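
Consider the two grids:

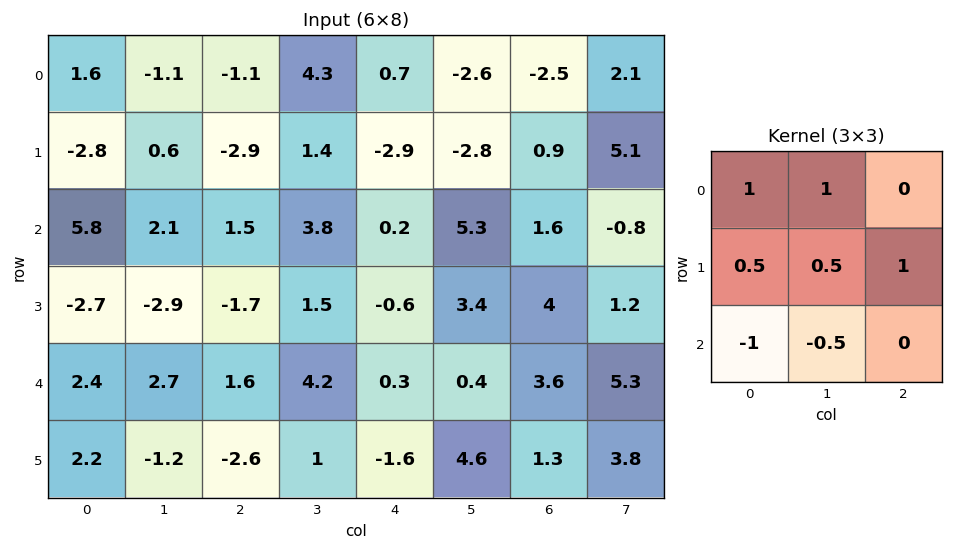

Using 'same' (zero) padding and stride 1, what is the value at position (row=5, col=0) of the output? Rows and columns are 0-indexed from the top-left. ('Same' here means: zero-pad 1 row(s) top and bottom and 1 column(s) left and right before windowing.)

The receptive field on the zero-padded input at this output position is [0 2.4 2.7 / 0 2.2 -1.2 / 0 0 0]. Elementwise product with the kernel and sum: 0·1 + 2.4·1 + 0·0.5 + 2.2·0.5 + -1.2·1 + 0·-1 + 0·-0.5.

2.3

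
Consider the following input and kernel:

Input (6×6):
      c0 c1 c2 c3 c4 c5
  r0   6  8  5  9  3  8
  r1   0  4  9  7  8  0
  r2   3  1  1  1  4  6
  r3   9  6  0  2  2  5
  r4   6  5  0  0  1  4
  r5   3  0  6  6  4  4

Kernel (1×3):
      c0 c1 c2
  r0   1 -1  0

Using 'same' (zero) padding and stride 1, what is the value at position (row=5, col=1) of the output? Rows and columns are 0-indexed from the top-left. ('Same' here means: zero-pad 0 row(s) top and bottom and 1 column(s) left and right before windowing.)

The receptive field on the zero-padded input at this output position is [3 0 6]. Elementwise product with the kernel and sum: 3·1 + 0·-1.

3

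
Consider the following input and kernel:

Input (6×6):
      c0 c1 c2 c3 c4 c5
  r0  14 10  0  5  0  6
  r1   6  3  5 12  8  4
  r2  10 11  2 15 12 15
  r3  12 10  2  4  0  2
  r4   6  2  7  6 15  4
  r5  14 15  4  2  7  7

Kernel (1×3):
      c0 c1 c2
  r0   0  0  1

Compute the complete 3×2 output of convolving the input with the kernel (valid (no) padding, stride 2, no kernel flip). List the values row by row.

Output[0,0]: The receptive field on the input at this output position is [14 10 0]. Elementwise product with the kernel and sum: 0·1.

0 0
2 12
7 15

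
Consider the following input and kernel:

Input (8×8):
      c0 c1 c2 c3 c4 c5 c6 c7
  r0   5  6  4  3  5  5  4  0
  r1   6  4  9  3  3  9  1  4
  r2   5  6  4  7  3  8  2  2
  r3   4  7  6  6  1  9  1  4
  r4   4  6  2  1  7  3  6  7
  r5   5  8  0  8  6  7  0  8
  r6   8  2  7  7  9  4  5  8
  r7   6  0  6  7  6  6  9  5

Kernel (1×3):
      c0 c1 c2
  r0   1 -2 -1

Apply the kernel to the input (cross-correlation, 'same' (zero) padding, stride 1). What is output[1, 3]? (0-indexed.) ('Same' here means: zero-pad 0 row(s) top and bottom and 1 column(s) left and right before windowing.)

0

The receptive field on the zero-padded input at this output position is [9 3 3]. Elementwise product with the kernel and sum: 9·1 + 3·-2 + 3·-1.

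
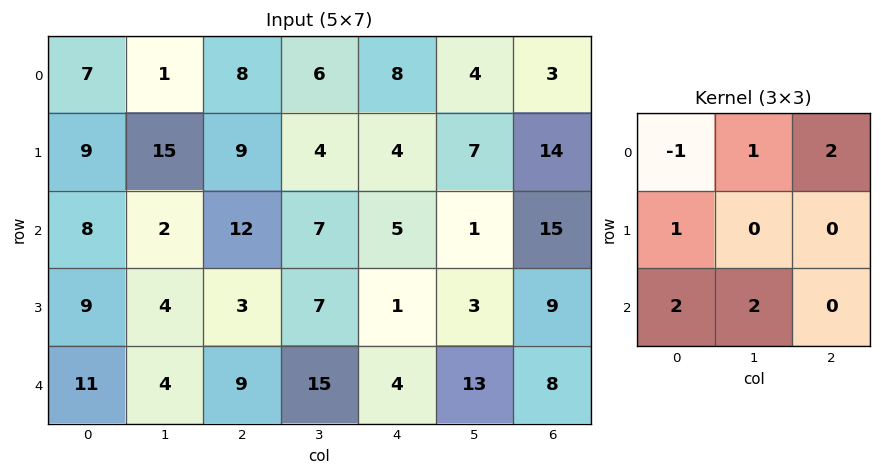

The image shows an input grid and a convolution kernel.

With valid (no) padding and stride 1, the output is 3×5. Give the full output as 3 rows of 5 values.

Output[0,0]: The receptive field on the input at this output position is [7 1 8 / 9 15 9 / 8 2 12]. Elementwise product with the kernel and sum: 7·-1 + 1·1 + 8·2 + 9·1 + 8·2 + 2·2.

39 62 61 38 18
58 18 35 37 44
57 54 56 45 61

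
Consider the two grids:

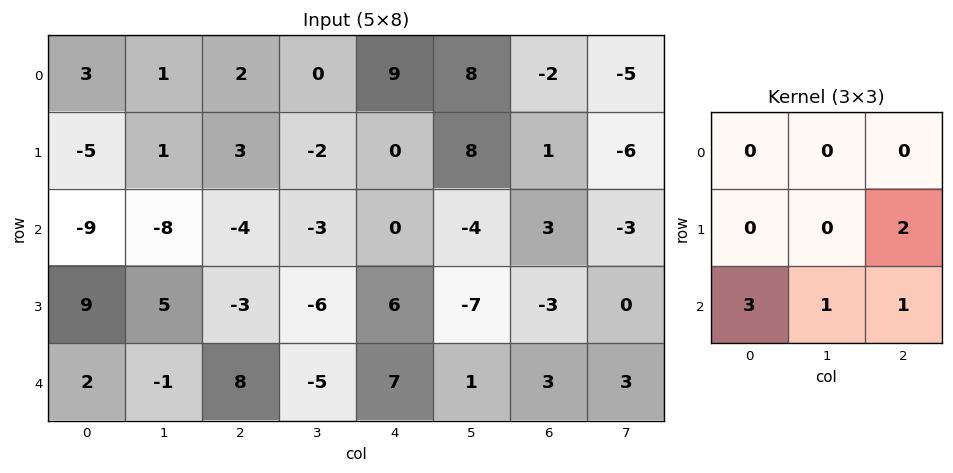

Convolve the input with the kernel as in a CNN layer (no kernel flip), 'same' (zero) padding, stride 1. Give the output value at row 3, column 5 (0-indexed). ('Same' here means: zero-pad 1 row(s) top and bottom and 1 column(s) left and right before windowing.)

The receptive field on the zero-padded input at this output position is [0 -4 3 / 6 -7 -3 / 7 1 3]. Elementwise product with the kernel and sum: -3·2 + 7·3 + 1·1 + 3·1.

19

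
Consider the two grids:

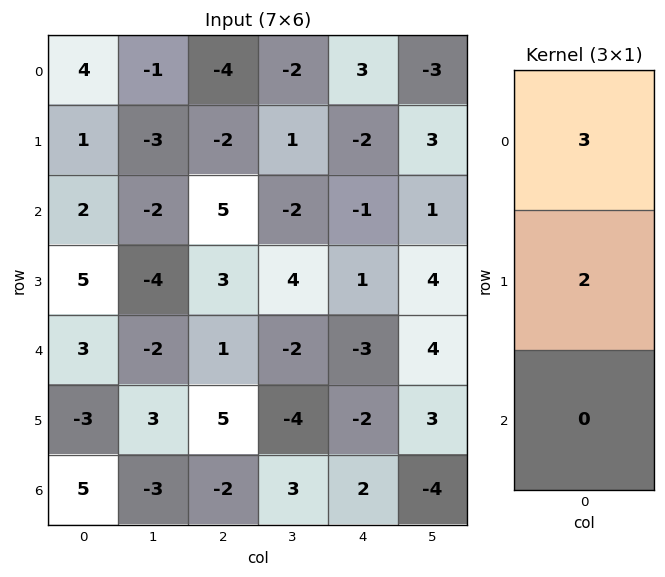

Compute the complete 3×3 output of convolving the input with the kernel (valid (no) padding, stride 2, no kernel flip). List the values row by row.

Output[0,0]: The receptive field on the input at this output position is [4 / 1 / 2]. Elementwise product with the kernel and sum: 4·3 + 1·2.

14 -16 5
16 21 -1
3 13 -13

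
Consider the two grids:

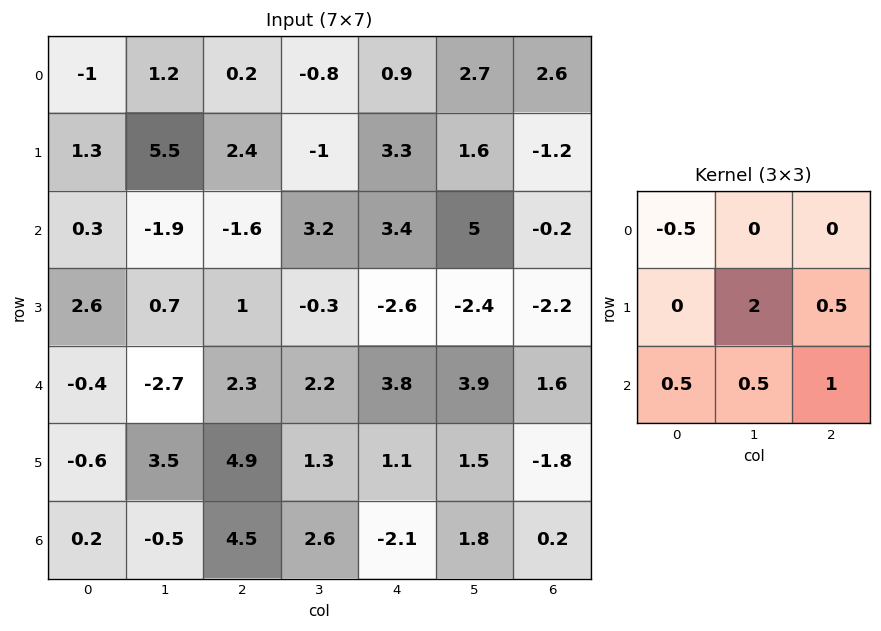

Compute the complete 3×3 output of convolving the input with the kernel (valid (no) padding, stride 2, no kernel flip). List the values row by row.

Output[0,0]: The receptive field on the input at this output position is [-1 1.2 0.2 / 1.3 5.5 2.4 / 0.3 -1.9 -1.6]. Elementwise product with the kernel and sum: -1·-0.5 + 5.5·2 + 2.4·0.5 + 0.3·0.5 + -1.9·0.5 + -1.6·1.
Output[0,1]: The receptive field on the input at this output position is [0.2 -0.8 0.9 / 2.4 -1 3.3 / -1.6 3.2 3.4]. Elementwise product with the kernel and sum: 0.2·-0.5 + -1·2 + 3.3·0.5 + -1.6·0.5 + 3.2·0.5 + 3.4·1.

10.3 3.75 6.15
2.5 4.95 -2.15
14 3.45 0.25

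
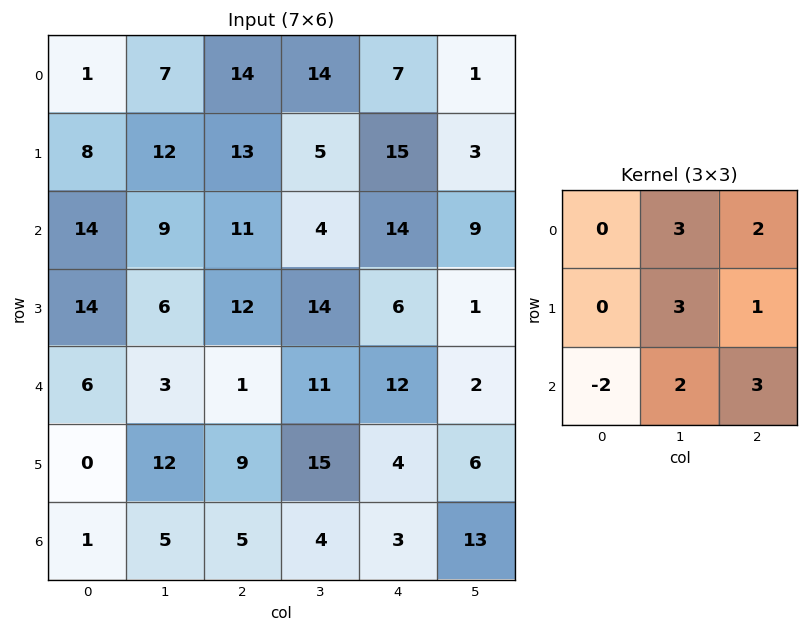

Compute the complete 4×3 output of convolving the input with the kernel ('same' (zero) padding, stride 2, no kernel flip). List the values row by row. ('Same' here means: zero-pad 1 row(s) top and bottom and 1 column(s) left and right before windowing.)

Output[0,0]: The receptive field on the zero-padded input at this output position is [0 0 0 / 0 1 7 / 0 8 12]. Elementwise product with the kernel and sum: 0·3 + 0·2 + 1·3 + 7·1 + 0·-2 + 8·2 + 12·3.

62 73 51
145 140 89
111 117 54
32 76 46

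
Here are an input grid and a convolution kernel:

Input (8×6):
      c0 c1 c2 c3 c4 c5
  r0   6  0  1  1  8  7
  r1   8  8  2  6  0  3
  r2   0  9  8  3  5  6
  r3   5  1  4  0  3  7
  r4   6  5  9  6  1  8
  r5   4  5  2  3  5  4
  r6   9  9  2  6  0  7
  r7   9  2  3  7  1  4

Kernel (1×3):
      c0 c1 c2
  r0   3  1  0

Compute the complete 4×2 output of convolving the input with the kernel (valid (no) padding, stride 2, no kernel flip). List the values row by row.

Output[0,0]: The receptive field on the input at this output position is [6 0 1]. Elementwise product with the kernel and sum: 6·3 + 0·1.
Output[0,1]: The receptive field on the input at this output position is [1 1 8]. Elementwise product with the kernel and sum: 1·3 + 1·1.

18 4
9 27
23 33
36 12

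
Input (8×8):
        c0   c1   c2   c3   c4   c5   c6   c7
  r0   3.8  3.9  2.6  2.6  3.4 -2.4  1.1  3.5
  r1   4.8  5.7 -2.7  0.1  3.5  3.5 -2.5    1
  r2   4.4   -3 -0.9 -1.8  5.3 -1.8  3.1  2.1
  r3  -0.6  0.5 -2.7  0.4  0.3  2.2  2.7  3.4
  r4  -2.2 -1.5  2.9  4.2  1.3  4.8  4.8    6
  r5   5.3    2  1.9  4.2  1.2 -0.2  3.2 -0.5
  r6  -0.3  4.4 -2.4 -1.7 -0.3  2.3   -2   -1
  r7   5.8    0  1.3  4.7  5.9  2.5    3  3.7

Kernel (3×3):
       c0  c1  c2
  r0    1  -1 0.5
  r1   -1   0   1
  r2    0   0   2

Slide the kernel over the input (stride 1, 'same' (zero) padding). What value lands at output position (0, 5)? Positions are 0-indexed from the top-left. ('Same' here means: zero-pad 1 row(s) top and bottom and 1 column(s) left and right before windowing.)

-7.3

The receptive field on the zero-padded input at this output position is [0 0 0 / 3.4 -2.4 1.1 / 3.5 3.5 -2.5]. Elementwise product with the kernel and sum: 0·1 + 0·-1 + 0·0.5 + 3.4·-1 + 1.1·1 + -2.5·2.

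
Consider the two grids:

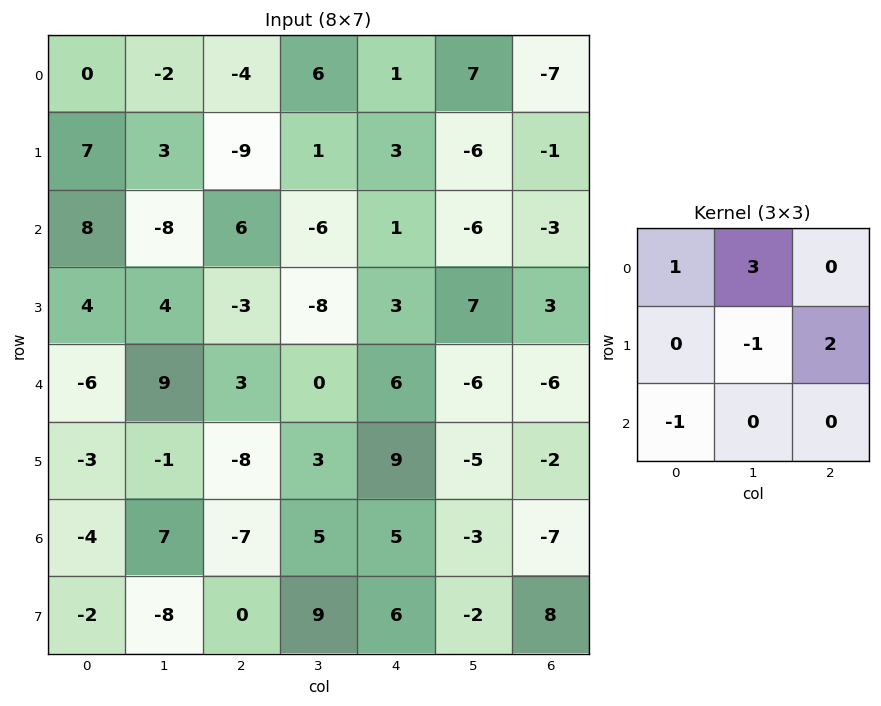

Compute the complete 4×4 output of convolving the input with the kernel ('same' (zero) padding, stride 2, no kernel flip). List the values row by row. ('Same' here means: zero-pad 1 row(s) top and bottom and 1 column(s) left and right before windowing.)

-4 13 12 13
-3 -46 5 -13
36 -7 -20 27
9 0 10 -2

Output[0,0]: The receptive field on the zero-padded input at this output position is [0 0 0 / 0 0 -2 / 0 7 3]. Elementwise product with the kernel and sum: 0·1 + 0·3 + 0·-1 + -2·2 + 0·-1.
Output[0,1]: The receptive field on the zero-padded input at this output position is [0 0 0 / -2 -4 6 / 3 -9 1]. Elementwise product with the kernel and sum: 0·1 + 0·3 + -4·-1 + 6·2 + 3·-1.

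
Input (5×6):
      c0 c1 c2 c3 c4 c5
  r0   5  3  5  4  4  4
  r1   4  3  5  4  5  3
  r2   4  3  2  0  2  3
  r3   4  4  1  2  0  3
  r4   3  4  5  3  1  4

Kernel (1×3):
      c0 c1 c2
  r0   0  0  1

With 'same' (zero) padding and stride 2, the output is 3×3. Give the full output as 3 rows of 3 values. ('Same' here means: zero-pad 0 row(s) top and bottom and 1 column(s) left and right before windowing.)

Output[0,0]: The receptive field on the zero-padded input at this output position is [0 5 3]. Elementwise product with the kernel and sum: 3·1.
Output[0,1]: The receptive field on the zero-padded input at this output position is [3 5 4]. Elementwise product with the kernel and sum: 4·1.

3 4 4
3 0 3
4 3 4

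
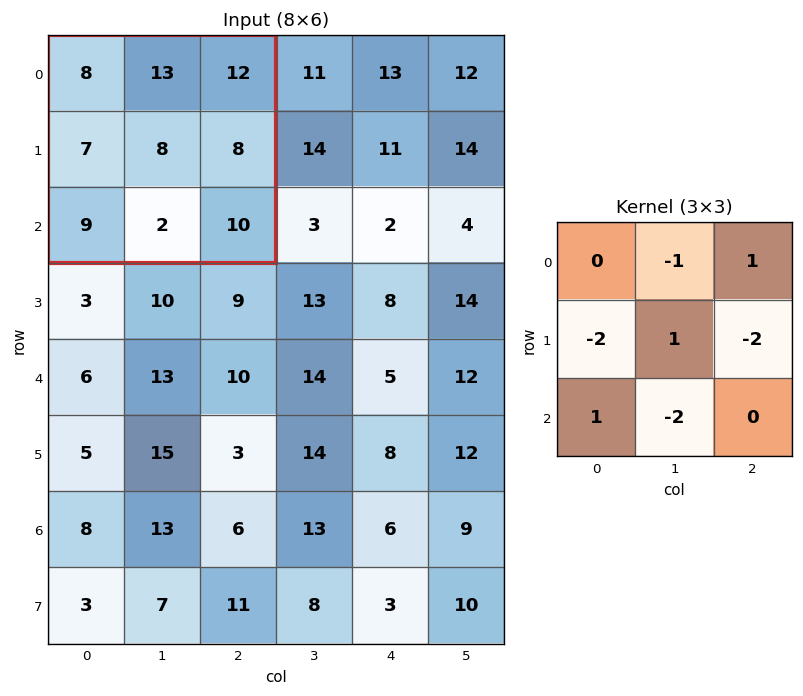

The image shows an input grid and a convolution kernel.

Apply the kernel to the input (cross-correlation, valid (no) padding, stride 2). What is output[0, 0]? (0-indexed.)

-18

The receptive field on the input at this output position is [8 13 12 / 7 8 8 / 9 2 10]. Elementwise product with the kernel and sum: 13·-1 + 12·1 + 7·-2 + 8·1 + 8·-2 + 9·1 + 2·-2.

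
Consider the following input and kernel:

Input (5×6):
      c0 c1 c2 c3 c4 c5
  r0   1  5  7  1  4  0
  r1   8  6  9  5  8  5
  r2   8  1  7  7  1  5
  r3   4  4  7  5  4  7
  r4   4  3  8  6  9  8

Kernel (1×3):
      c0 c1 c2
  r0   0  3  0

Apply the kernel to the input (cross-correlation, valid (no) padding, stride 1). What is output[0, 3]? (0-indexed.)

The receptive field on the input at this output position is [1 4 0]. Elementwise product with the kernel and sum: 4·3.

12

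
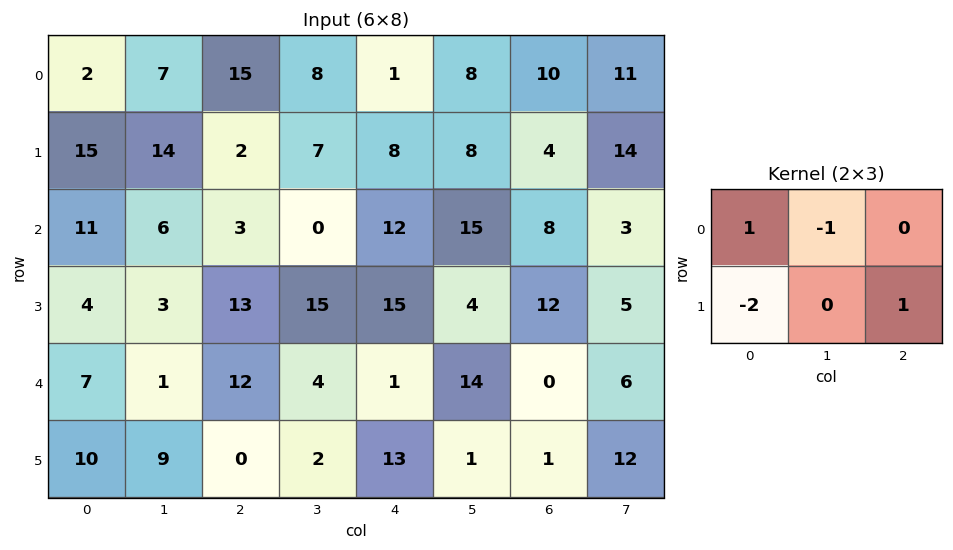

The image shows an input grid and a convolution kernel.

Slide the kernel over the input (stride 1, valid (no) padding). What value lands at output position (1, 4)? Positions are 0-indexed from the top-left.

The receptive field on the input at this output position is [8 8 4 / 12 15 8]. Elementwise product with the kernel and sum: 8·1 + 8·-1 + 12·-2 + 8·1.

-16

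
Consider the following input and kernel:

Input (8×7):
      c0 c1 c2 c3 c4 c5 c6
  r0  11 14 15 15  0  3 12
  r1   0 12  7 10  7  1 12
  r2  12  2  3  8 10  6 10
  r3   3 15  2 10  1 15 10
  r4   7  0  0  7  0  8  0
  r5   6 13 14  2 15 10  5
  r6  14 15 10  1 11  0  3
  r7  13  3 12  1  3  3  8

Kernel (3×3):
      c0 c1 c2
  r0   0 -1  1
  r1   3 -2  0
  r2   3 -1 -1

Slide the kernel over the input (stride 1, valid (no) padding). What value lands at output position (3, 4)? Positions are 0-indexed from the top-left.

The receptive field on the input at this output position is [1 15 10 / 0 8 0 / 15 10 5]. Elementwise product with the kernel and sum: 15·-1 + 10·1 + 0·3 + 8·-2 + 15·3 + 10·-1 + 5·-1.

9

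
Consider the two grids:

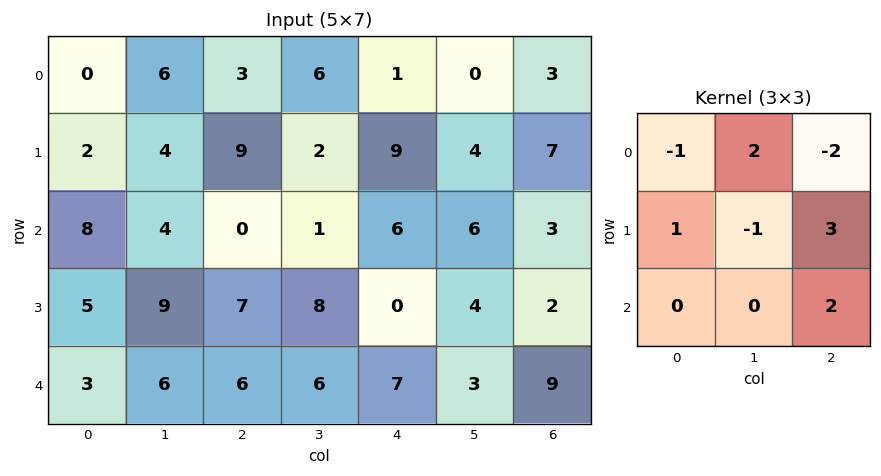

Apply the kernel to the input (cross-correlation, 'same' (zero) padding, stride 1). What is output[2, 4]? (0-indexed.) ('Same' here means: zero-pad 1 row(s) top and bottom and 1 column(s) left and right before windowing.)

The receptive field on the zero-padded input at this output position is [2 9 4 / 1 6 6 / 8 0 4]. Elementwise product with the kernel and sum: 2·-1 + 9·2 + 4·-2 + 1·1 + 6·-1 + 6·3 + 4·2.

29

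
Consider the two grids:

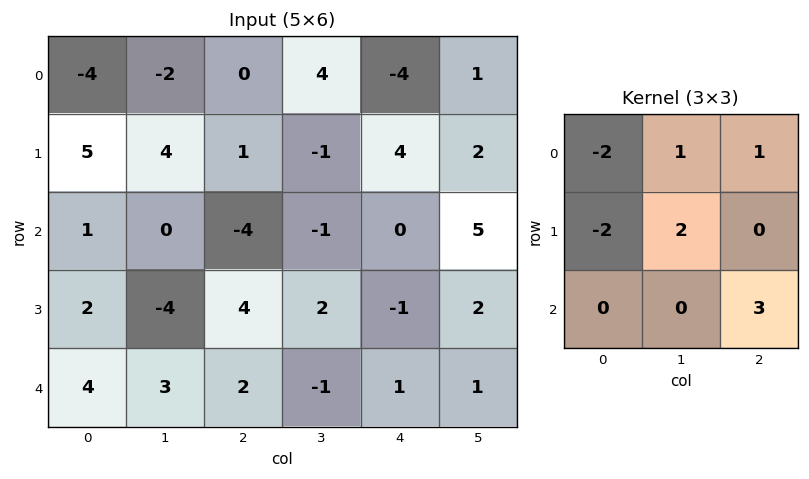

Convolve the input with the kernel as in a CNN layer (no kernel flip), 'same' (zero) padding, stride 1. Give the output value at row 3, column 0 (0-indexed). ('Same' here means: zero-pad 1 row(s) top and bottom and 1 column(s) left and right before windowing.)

14

The receptive field on the zero-padded input at this output position is [0 1 0 / 0 2 -4 / 0 4 3]. Elementwise product with the kernel and sum: 0·-2 + 1·1 + 0·1 + 0·-2 + 2·2 + 3·3.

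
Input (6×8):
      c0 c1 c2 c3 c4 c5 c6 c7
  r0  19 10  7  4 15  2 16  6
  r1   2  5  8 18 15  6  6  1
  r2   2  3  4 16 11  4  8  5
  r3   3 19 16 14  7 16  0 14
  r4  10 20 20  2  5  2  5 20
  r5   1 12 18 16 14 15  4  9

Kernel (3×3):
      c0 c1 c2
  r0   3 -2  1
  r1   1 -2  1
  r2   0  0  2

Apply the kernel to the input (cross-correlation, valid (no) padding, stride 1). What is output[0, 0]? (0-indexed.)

52

The receptive field on the input at this output position is [19 10 7 / 2 5 8 / 2 3 4]. Elementwise product with the kernel and sum: 19·3 + 10·-2 + 7·1 + 2·1 + 5·-2 + 8·1 + 4·2.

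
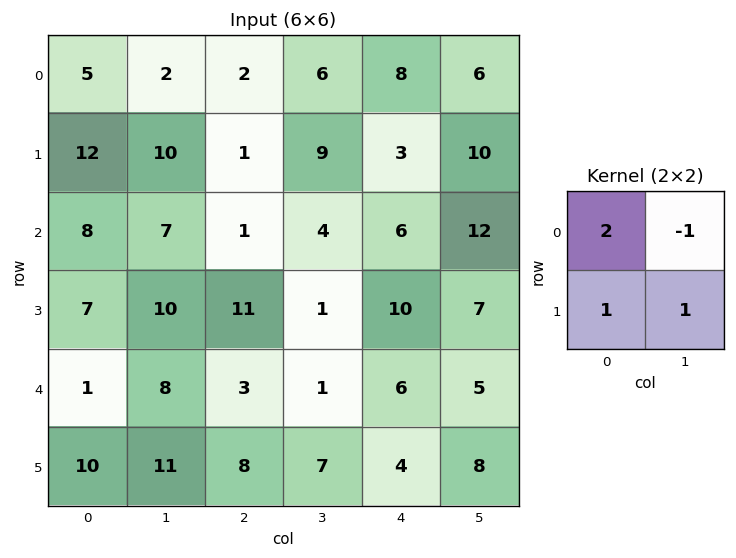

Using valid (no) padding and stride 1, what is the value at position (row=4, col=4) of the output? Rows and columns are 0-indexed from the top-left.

19

The receptive field on the input at this output position is [6 5 / 4 8]. Elementwise product with the kernel and sum: 6·2 + 5·-1 + 4·1 + 8·1.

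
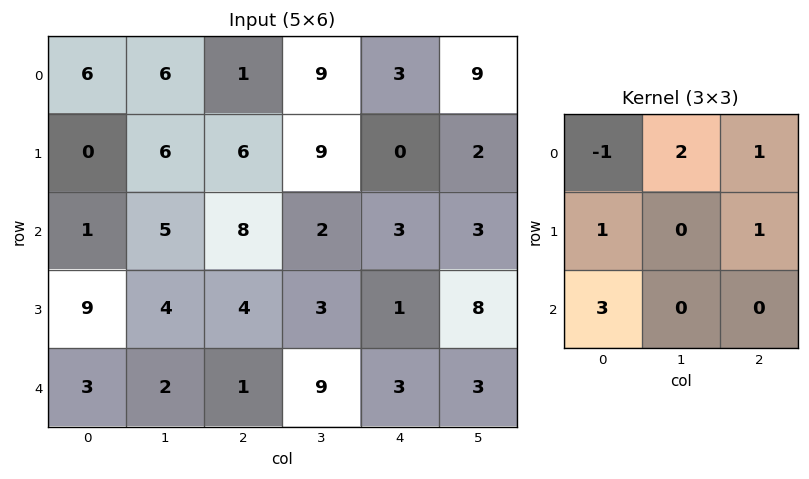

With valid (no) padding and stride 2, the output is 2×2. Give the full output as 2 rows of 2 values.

Output[0,0]: The receptive field on the input at this output position is [6 6 1 / 0 6 6 / 1 5 8]. Elementwise product with the kernel and sum: 6·-1 + 6·2 + 1·1 + 0·1 + 6·1 + 1·3.

16 50
39 7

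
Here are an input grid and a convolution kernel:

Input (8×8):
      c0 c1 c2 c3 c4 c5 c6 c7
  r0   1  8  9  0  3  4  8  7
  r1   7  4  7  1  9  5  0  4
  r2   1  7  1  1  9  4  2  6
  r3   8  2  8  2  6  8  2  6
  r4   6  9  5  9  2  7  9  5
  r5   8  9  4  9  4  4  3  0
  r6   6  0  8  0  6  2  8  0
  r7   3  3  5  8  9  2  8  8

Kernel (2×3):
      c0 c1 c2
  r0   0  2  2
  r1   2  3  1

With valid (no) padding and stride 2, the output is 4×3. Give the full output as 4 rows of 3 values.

Output[0,0]: The receptive field on the input at this output position is [1 8 9 / 7 4 7]. Elementwise product with the kernel and sum: 8·2 + 9·2 + 7·2 + 4·3 + 7·1.
Output[0,1]: The receptive field on the input at this output position is [9 0 3 / 7 1 9]. Elementwise product with the kernel and sum: 0·2 + 3·2 + 7·2 + 1·3 + 9·1.

67 32 57
46 48 50
75 61 55
36 55 52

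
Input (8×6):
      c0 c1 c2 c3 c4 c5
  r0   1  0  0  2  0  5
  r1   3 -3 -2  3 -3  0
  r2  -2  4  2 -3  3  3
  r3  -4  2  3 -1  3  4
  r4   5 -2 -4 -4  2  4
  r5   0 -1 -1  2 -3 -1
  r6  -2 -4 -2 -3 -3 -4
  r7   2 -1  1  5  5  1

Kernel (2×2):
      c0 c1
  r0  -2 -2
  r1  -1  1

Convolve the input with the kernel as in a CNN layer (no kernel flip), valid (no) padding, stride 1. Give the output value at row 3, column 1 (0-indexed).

The receptive field on the input at this output position is [2 3 / -2 -4]. Elementwise product with the kernel and sum: 2·-2 + 3·-2 + -2·-1 + -4·1.

-12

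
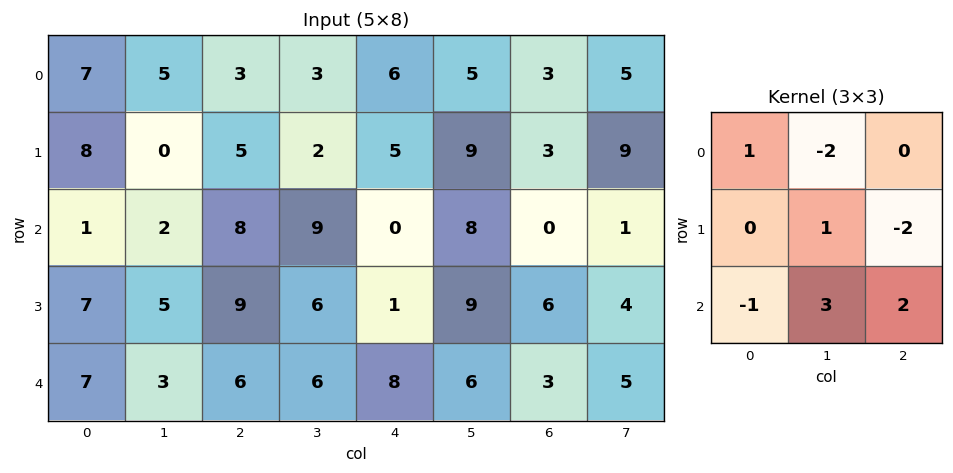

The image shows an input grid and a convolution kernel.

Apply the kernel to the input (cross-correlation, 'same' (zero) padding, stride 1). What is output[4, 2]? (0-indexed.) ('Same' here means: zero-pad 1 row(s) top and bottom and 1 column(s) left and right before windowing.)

The receptive field on the zero-padded input at this output position is [5 9 6 / 3 6 6 / 0 0 0]. Elementwise product with the kernel and sum: 5·1 + 9·-2 + 6·1 + 6·-2 + 0·-1 + 0·3 + 0·2.

-19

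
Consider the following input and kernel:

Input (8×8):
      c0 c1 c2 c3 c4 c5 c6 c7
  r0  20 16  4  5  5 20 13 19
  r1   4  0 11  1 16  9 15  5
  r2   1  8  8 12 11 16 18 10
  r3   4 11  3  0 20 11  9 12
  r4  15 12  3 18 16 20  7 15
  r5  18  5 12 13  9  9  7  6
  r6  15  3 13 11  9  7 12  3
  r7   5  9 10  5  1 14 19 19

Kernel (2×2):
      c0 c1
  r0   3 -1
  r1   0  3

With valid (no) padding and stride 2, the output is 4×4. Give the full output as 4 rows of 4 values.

44 10 22 35
28 12 50 80
48 30 55 24
69 43 62 90

Output[0,0]: The receptive field on the input at this output position is [20 16 / 4 0]. Elementwise product with the kernel and sum: 20·3 + 16·-1 + 0·3.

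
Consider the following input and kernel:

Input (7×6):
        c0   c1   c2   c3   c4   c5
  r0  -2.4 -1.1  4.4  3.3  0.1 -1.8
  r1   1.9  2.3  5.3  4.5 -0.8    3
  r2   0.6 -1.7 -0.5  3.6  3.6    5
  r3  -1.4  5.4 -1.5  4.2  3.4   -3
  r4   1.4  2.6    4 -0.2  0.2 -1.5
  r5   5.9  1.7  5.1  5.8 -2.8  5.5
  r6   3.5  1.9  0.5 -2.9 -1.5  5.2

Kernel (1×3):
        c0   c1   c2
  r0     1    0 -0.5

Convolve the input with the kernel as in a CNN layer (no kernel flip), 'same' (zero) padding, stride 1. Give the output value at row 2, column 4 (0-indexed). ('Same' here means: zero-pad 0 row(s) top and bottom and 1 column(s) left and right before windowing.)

The receptive field on the zero-padded input at this output position is [3.6 3.6 5]. Elementwise product with the kernel and sum: 3.6·1 + 5·-0.5.

1.1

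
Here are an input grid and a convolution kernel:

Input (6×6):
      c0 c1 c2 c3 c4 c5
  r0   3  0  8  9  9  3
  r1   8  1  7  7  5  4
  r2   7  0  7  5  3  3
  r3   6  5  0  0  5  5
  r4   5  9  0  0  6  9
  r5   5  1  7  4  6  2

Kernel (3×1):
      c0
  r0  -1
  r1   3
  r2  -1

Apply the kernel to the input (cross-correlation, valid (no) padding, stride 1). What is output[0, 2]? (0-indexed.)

The receptive field on the input at this output position is [8 / 7 / 7]. Elementwise product with the kernel and sum: 8·-1 + 7·3 + 7·-1.

6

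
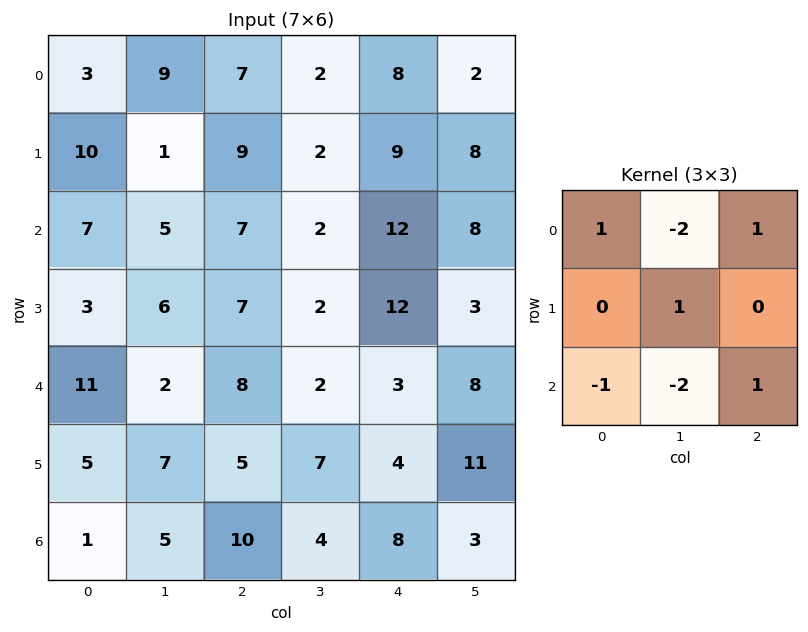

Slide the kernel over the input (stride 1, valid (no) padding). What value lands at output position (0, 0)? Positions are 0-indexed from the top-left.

The receptive field on the input at this output position is [3 9 7 / 10 1 9 / 7 5 7]. Elementwise product with the kernel and sum: 3·1 + 9·-2 + 7·1 + 1·1 + 7·-1 + 5·-2 + 7·1.

-17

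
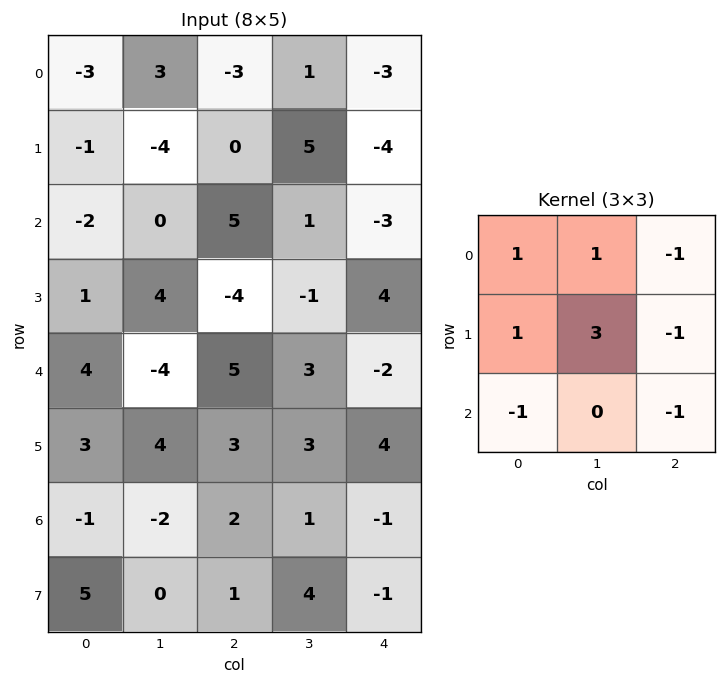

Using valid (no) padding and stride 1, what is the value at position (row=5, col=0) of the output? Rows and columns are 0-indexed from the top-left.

The receptive field on the input at this output position is [3 4 3 / -1 -2 2 / 5 0 1]. Elementwise product with the kernel and sum: 3·1 + 4·1 + 3·-1 + -1·1 + -2·3 + 2·-1 + 5·-1 + 1·-1.

-11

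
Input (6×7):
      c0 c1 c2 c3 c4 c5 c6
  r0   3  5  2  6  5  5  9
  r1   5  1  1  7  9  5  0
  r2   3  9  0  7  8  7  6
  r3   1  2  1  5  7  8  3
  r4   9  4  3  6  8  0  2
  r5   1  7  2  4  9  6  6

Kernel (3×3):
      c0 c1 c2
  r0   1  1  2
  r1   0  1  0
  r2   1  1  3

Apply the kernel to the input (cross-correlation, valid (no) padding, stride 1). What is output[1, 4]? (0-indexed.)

45

The receptive field on the input at this output position is [9 5 0 / 8 7 6 / 7 8 3]. Elementwise product with the kernel and sum: 9·1 + 5·1 + 0·2 + 7·1 + 7·1 + 8·1 + 3·3.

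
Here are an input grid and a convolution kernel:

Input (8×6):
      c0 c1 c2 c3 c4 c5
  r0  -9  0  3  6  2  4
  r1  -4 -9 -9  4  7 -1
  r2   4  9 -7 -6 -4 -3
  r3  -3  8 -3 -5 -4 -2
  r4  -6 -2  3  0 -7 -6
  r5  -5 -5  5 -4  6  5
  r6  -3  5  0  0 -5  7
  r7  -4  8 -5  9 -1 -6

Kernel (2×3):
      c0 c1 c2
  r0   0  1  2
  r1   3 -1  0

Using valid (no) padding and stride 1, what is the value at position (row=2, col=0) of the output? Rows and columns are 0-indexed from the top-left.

The receptive field on the input at this output position is [4 9 -7 / -3 8 -3]. Elementwise product with the kernel and sum: 9·1 + -7·2 + -3·3 + 8·-1.

-22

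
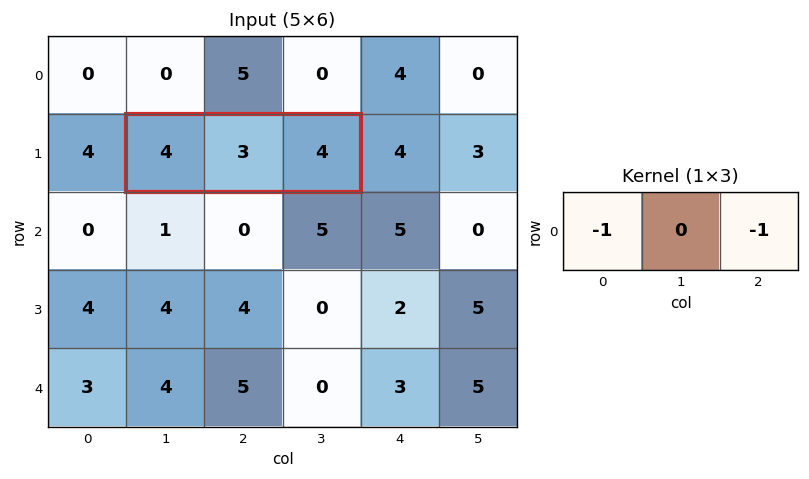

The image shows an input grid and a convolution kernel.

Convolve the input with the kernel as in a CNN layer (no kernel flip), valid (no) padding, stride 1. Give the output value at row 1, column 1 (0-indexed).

-8

The receptive field on the input at this output position is [4 3 4]. Elementwise product with the kernel and sum: 4·-1 + 4·-1.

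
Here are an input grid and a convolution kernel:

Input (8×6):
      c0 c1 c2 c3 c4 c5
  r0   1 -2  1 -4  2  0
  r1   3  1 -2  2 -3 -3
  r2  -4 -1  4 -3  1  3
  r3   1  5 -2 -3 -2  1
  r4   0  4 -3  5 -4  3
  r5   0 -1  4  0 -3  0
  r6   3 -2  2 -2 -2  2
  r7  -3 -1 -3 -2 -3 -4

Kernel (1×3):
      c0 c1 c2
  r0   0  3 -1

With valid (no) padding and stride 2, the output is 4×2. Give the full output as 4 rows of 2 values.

Output[0,0]: The receptive field on the input at this output position is [1 -2 1]. Elementwise product with the kernel and sum: -2·3 + 1·-1.
Output[0,1]: The receptive field on the input at this output position is [1 -4 2]. Elementwise product with the kernel and sum: -4·3 + 2·-1.

-7 -14
-7 -10
15 19
-8 -4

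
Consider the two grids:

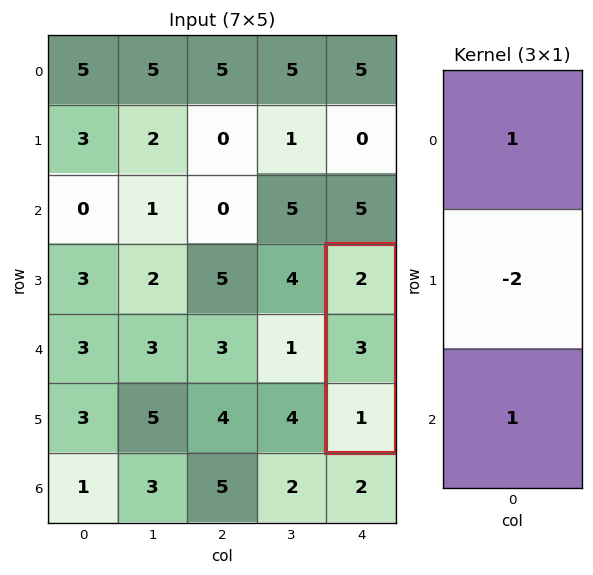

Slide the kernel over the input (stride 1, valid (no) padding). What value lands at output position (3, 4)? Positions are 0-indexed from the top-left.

-3

The receptive field on the input at this output position is [2 / 3 / 1]. Elementwise product with the kernel and sum: 2·1 + 3·-2 + 1·1.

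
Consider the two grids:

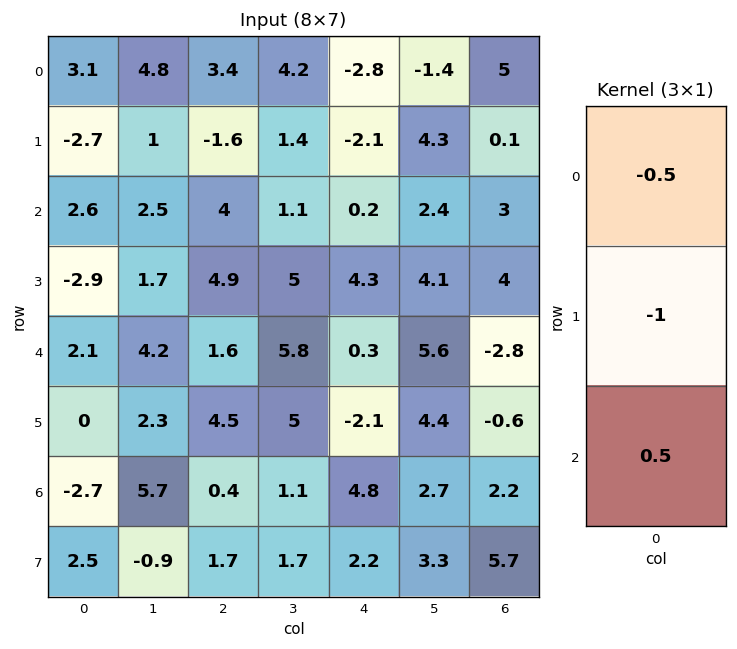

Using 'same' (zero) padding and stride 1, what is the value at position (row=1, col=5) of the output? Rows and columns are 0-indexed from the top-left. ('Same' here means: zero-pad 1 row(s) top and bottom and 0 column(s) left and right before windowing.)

-2.4

The receptive field on the zero-padded input at this output position is [-1.4 / 4.3 / 2.4]. Elementwise product with the kernel and sum: -1.4·-0.5 + 4.3·-1 + 2.4·0.5.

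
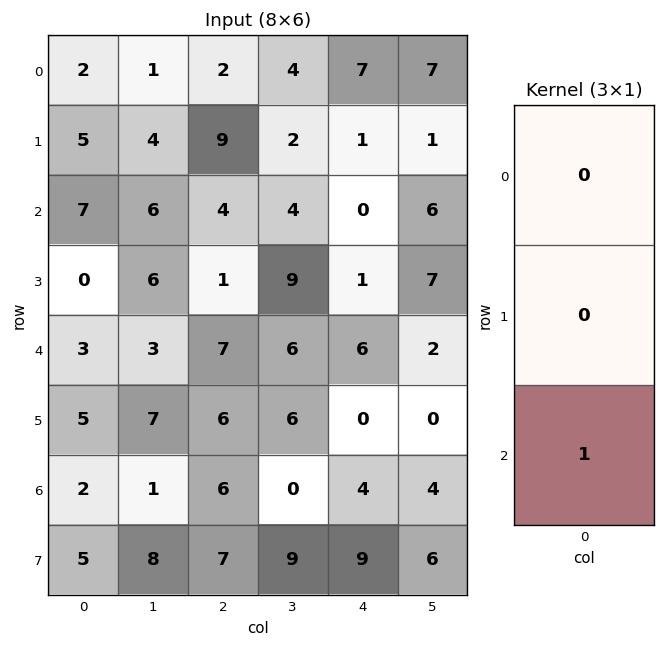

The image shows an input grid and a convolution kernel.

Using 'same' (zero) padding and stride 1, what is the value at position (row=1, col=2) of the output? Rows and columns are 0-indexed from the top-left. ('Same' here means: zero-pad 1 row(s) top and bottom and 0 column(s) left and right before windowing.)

The receptive field on the zero-padded input at this output position is [2 / 9 / 4]. Elementwise product with the kernel and sum: 4·1.

4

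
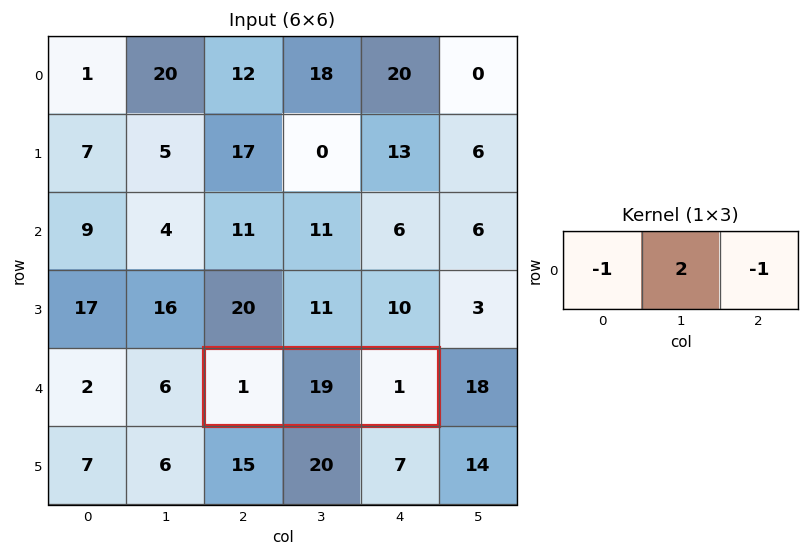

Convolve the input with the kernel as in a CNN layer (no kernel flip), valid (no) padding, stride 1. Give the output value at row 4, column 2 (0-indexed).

36

The receptive field on the input at this output position is [1 19 1]. Elementwise product with the kernel and sum: 1·-1 + 19·2 + 1·-1.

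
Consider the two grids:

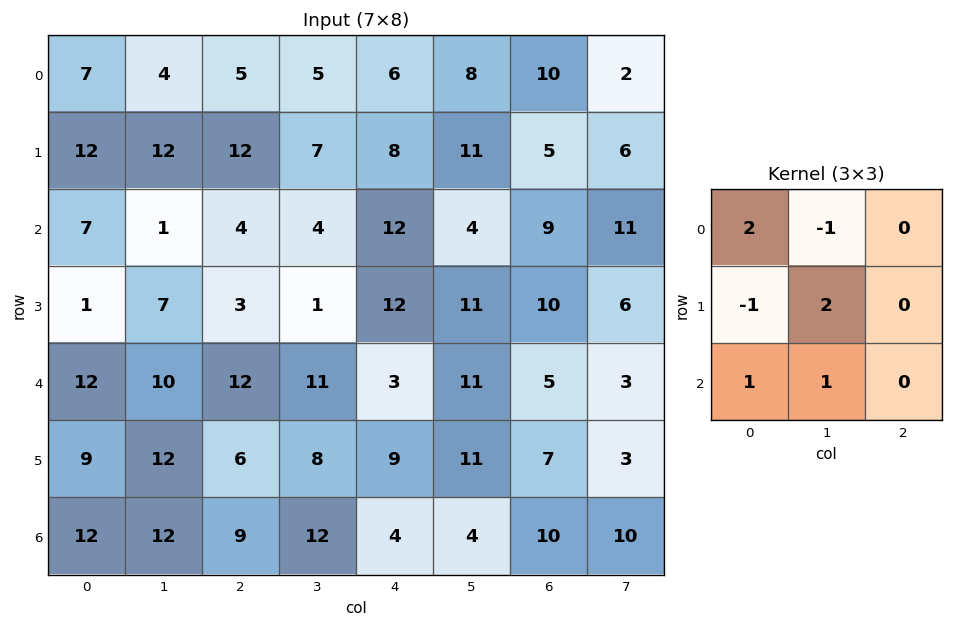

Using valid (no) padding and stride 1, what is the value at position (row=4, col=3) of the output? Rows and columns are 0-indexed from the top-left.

45

The receptive field on the input at this output position is [11 3 11 / 8 9 11 / 12 4 4]. Elementwise product with the kernel and sum: 11·2 + 3·-1 + 8·-1 + 9·2 + 12·1 + 4·1.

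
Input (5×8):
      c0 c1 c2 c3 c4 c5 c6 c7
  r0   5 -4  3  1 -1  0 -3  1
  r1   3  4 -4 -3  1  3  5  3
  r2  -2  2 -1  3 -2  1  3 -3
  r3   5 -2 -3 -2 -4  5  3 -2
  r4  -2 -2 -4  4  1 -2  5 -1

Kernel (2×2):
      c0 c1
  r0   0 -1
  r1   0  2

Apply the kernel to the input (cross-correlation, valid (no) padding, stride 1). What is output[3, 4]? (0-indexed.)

The receptive field on the input at this output position is [-4 5 / 1 -2]. Elementwise product with the kernel and sum: 5·-1 + -2·2.

-9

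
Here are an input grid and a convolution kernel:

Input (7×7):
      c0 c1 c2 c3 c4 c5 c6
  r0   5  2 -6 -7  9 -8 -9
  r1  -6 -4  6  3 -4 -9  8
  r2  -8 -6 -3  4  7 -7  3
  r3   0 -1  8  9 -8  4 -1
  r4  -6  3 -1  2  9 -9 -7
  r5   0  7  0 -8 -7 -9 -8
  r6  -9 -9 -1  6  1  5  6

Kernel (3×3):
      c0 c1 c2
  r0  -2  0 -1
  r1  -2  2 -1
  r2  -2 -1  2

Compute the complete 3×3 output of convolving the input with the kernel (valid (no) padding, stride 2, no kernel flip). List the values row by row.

10 17 -28
16 27 -15
52 -18 -2

Output[0,0]: The receptive field on the input at this output position is [5 2 -6 / -6 -4 6 / -8 -6 -3]. Elementwise product with the kernel and sum: 5·-2 + -6·-1 + -6·-2 + -4·2 + 6·-1 + -8·-2 + -6·-1 + -3·2.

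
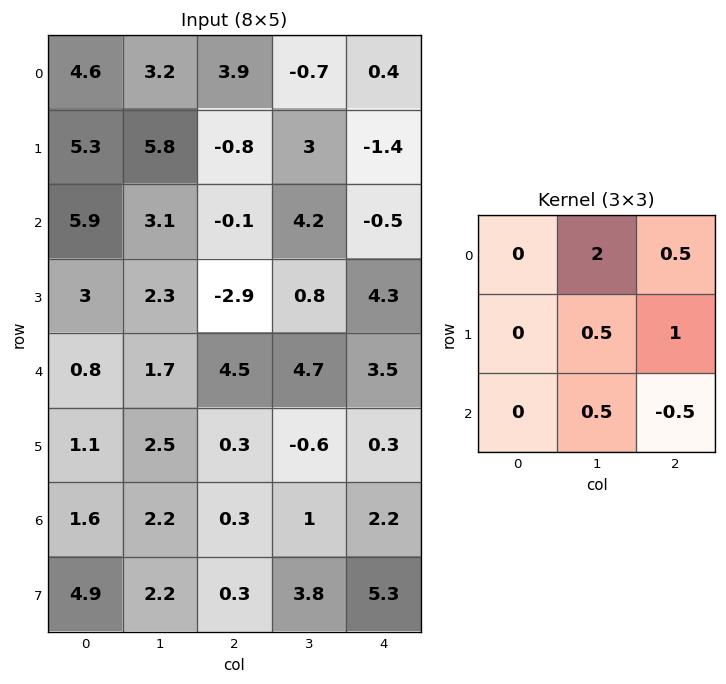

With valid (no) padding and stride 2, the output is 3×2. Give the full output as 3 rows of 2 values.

12.05 1.25
3 13.45
8.15 10.55

Output[0,0]: The receptive field on the input at this output position is [4.6 3.2 3.9 / 5.3 5.8 -0.8 / 5.9 3.1 -0.1]. Elementwise product with the kernel and sum: 3.2·2 + 3.9·0.5 + 5.8·0.5 + -0.8·1 + 3.1·0.5 + -0.1·-0.5.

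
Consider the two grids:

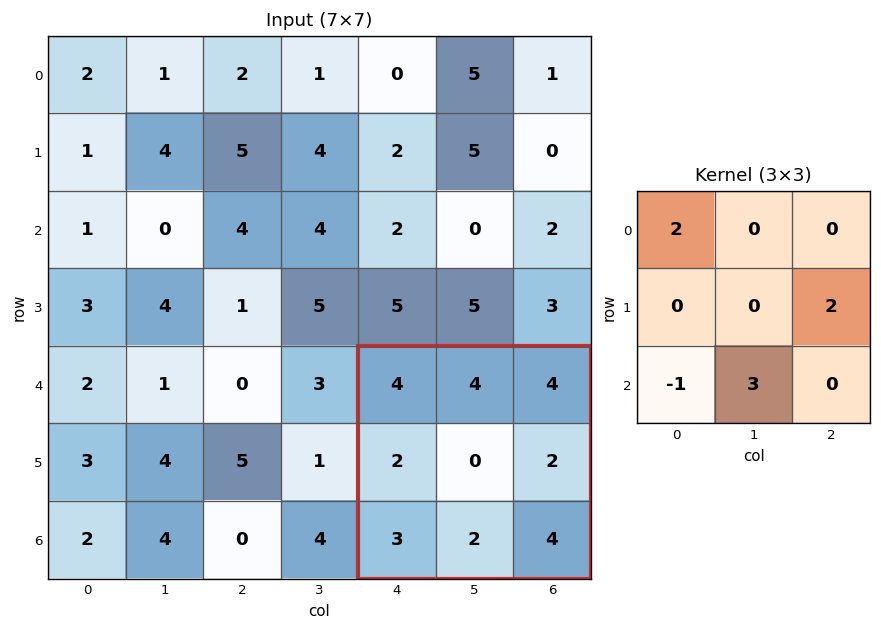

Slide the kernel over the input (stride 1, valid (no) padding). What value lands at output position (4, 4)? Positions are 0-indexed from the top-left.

15

The receptive field on the input at this output position is [4 4 4 / 2 0 2 / 3 2 4]. Elementwise product with the kernel and sum: 4·2 + 2·2 + 3·-1 + 2·3.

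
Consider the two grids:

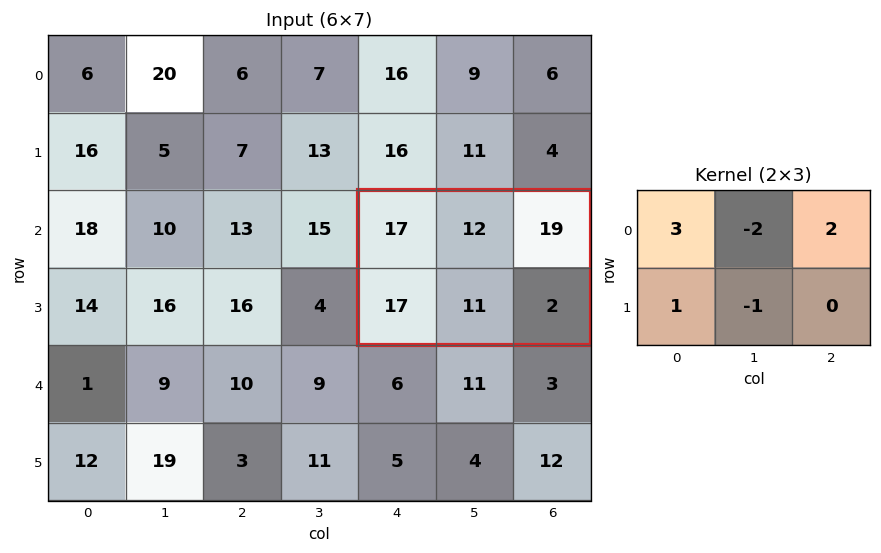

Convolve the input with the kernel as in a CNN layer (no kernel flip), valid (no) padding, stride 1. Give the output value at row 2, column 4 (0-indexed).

The receptive field on the input at this output position is [17 12 19 / 17 11 2]. Elementwise product with the kernel and sum: 17·3 + 12·-2 + 19·2 + 17·1 + 11·-1.

71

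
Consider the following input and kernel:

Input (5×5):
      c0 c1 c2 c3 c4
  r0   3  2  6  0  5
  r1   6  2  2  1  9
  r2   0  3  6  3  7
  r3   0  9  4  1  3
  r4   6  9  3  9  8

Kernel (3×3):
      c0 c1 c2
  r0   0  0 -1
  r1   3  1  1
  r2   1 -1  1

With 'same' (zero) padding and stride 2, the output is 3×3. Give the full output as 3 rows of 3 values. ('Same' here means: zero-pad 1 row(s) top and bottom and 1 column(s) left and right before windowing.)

1 13 -3
10 23 14
6 38 35

Output[0,0]: The receptive field on the zero-padded input at this output position is [0 0 0 / 0 3 2 / 0 6 2]. Elementwise product with the kernel and sum: 0·-1 + 0·3 + 3·1 + 2·1 + 0·1 + 6·-1 + 2·1.
Output[0,1]: The receptive field on the zero-padded input at this output position is [0 0 0 / 2 6 0 / 2 2 1]. Elementwise product with the kernel and sum: 0·-1 + 2·3 + 6·1 + 0·1 + 2·1 + 2·-1 + 1·1.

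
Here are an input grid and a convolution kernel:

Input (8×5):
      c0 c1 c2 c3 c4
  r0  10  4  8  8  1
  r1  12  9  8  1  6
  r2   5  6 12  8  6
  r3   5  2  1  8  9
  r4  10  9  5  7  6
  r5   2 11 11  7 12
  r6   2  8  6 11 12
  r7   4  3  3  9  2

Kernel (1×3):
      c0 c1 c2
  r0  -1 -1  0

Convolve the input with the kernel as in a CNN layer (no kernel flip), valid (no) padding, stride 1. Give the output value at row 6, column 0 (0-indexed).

-10

The receptive field on the input at this output position is [2 8 6]. Elementwise product with the kernel and sum: 2·-1 + 8·-1.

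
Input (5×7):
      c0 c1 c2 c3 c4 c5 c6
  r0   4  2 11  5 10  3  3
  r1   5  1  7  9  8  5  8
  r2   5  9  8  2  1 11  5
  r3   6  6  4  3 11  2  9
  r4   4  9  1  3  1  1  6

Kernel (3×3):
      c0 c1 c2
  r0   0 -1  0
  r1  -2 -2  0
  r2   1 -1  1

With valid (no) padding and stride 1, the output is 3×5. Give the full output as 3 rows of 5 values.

Output[0,0]: The receptive field on the input at this output position is [4 2 11 / 5 1 7 / 5 9 8]. Elementwise product with the kernel and sum: 2·-1 + 5·-2 + 1·-2 + 5·1 + 9·-1 + 8·1.

-10 -24 -30 -32 -34
-25 -36 -17 -20 -11
-37 -17 -17 -26 -31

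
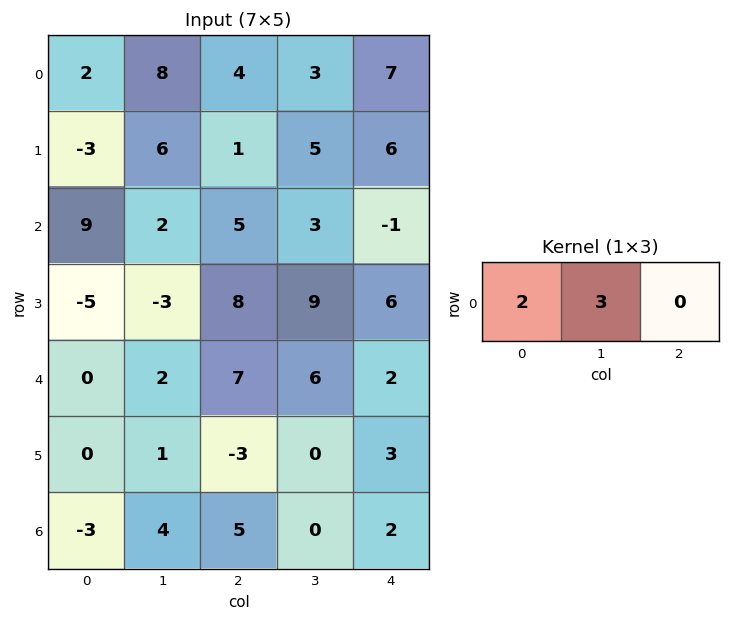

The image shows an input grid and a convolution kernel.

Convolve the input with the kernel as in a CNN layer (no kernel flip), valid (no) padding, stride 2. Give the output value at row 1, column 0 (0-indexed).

24

The receptive field on the input at this output position is [9 2 5]. Elementwise product with the kernel and sum: 9·2 + 2·3.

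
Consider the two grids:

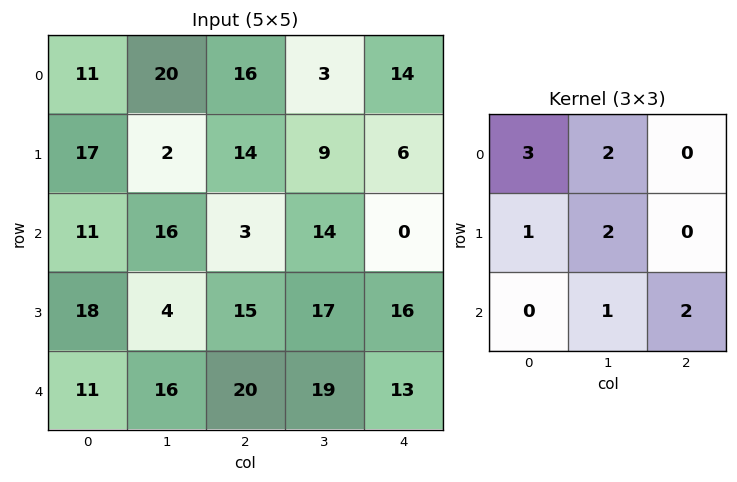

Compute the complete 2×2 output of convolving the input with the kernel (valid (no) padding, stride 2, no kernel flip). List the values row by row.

116 100
147 131

Output[0,0]: The receptive field on the input at this output position is [11 20 16 / 17 2 14 / 11 16 3]. Elementwise product with the kernel and sum: 11·3 + 20·2 + 17·1 + 2·2 + 16·1 + 3·2.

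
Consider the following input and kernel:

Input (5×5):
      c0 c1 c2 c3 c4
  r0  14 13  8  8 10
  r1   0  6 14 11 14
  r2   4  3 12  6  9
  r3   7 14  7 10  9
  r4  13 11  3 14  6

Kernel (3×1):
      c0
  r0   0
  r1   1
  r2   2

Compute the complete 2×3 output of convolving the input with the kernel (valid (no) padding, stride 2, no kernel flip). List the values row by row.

8 38 32
33 13 21

Output[0,0]: The receptive field on the input at this output position is [14 / 0 / 4]. Elementwise product with the kernel and sum: 0·1 + 4·2.
Output[0,1]: The receptive field on the input at this output position is [8 / 14 / 12]. Elementwise product with the kernel and sum: 14·1 + 12·2.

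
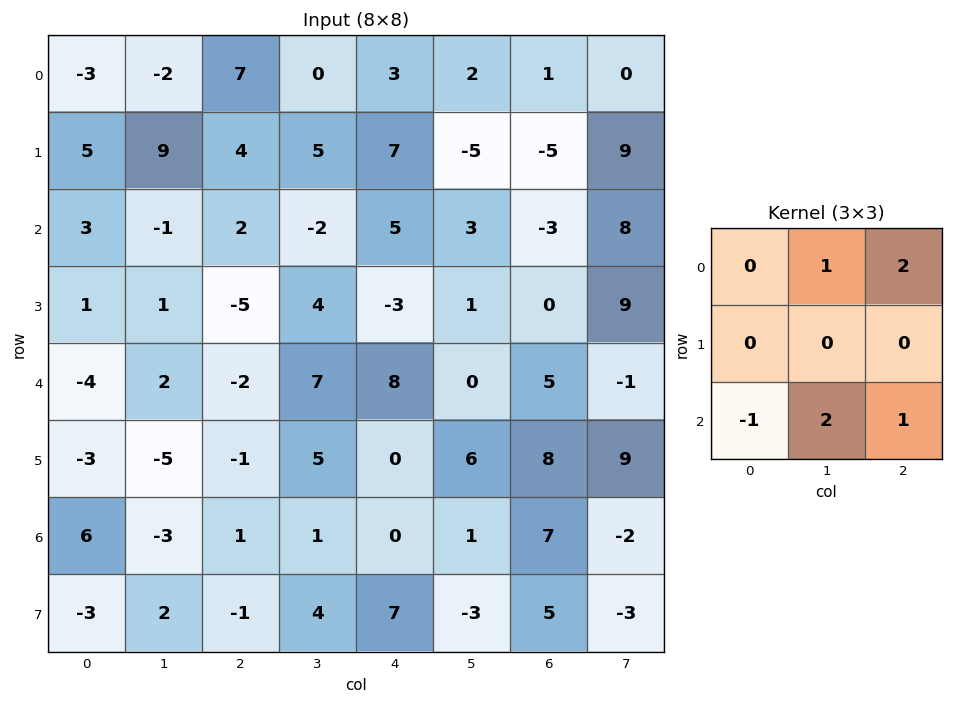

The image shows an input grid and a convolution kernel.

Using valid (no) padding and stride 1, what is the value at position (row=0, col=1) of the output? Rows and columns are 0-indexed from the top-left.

10

The receptive field on the input at this output position is [-2 7 0 / 9 4 5 / -1 2 -2]. Elementwise product with the kernel and sum: 7·1 + 0·2 + -1·-1 + 2·2 + -2·1.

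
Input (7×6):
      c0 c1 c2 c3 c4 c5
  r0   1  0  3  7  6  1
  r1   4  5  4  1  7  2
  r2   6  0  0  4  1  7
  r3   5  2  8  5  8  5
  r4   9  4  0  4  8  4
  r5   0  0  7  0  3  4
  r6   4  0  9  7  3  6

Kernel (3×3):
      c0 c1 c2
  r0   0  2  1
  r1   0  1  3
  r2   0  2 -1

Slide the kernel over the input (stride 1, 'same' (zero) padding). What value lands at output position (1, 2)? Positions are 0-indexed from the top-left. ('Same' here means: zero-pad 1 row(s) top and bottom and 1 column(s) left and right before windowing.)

The receptive field on the zero-padded input at this output position is [0 3 7 / 5 4 1 / 0 0 4]. Elementwise product with the kernel and sum: 3·2 + 7·1 + 4·1 + 1·3 + 0·2 + 4·-1.

16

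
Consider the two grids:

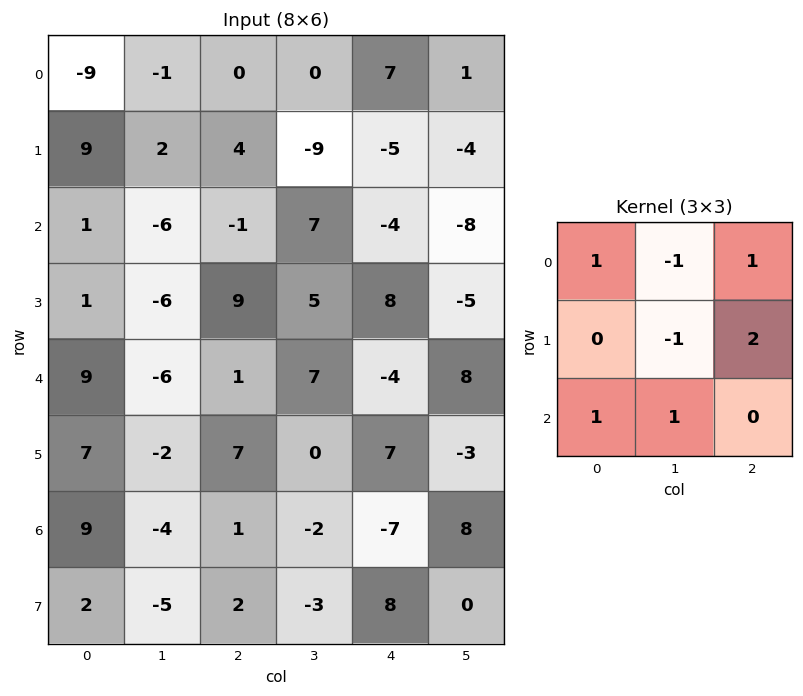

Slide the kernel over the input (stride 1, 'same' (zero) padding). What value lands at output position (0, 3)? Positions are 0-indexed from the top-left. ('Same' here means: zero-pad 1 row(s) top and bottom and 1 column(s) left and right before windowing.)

9

The receptive field on the zero-padded input at this output position is [0 0 0 / 0 0 7 / 4 -9 -5]. Elementwise product with the kernel and sum: 0·1 + 0·-1 + 0·1 + 0·-1 + 7·2 + 4·1 + -9·1.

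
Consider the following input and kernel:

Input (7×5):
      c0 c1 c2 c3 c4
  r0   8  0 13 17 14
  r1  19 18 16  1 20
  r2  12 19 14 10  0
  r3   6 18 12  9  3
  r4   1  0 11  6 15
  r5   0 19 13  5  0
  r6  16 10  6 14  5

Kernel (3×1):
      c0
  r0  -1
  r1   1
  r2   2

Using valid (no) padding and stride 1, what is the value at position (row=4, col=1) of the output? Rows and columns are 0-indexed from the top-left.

The receptive field on the input at this output position is [0 / 19 / 10]. Elementwise product with the kernel and sum: 0·-1 + 19·1 + 10·2.

39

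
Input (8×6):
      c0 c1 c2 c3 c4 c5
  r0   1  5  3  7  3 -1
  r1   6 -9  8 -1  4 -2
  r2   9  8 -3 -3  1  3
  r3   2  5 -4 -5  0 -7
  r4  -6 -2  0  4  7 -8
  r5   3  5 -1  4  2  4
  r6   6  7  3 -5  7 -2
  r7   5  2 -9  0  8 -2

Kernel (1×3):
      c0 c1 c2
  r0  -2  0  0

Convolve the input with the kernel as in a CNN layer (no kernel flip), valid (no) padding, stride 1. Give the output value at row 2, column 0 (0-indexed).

The receptive field on the input at this output position is [9 8 -3]. Elementwise product with the kernel and sum: 9·-2.

-18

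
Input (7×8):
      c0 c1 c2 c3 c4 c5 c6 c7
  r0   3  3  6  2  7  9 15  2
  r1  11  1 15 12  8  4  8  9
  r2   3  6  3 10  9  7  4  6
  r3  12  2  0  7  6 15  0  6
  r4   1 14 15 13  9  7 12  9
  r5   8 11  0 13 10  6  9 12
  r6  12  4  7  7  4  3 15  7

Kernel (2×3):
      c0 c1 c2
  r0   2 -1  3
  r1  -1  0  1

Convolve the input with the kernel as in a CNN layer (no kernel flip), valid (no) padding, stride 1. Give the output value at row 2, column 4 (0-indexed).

The receptive field on the input at this output position is [9 7 4 / 6 15 0]. Elementwise product with the kernel and sum: 9·2 + 7·-1 + 4·3 + 6·-1 + 0·1.

17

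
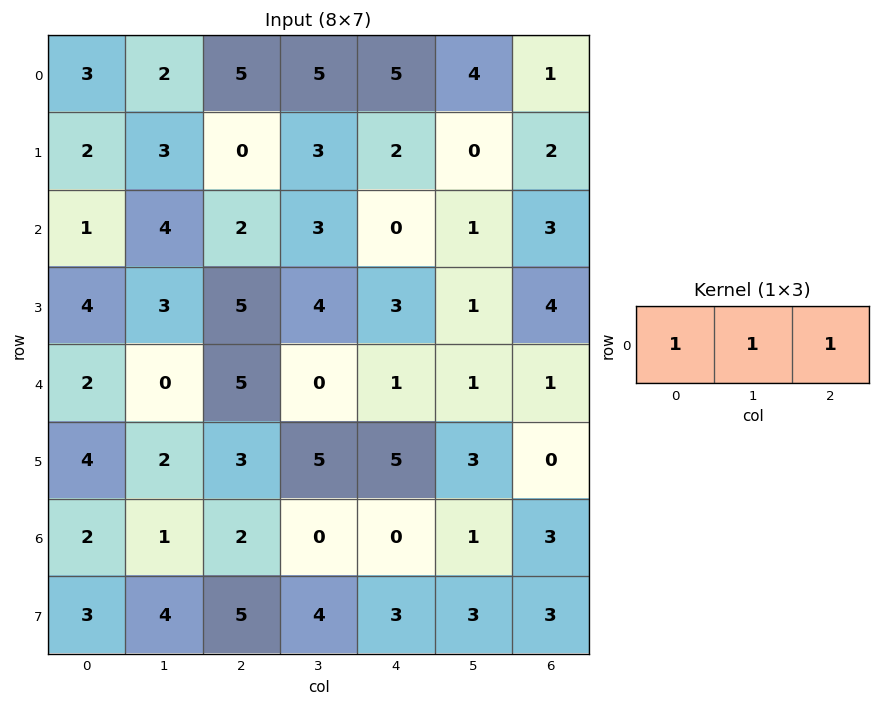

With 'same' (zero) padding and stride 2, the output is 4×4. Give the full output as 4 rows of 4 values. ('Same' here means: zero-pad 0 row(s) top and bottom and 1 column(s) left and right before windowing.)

Output[0,0]: The receptive field on the zero-padded input at this output position is [0 3 2]. Elementwise product with the kernel and sum: 0·1 + 3·1 + 2·1.
Output[0,1]: The receptive field on the zero-padded input at this output position is [2 5 5]. Elementwise product with the kernel and sum: 2·1 + 5·1 + 5·1.

5 12 14 5
5 9 4 4
2 5 2 2
3 3 1 4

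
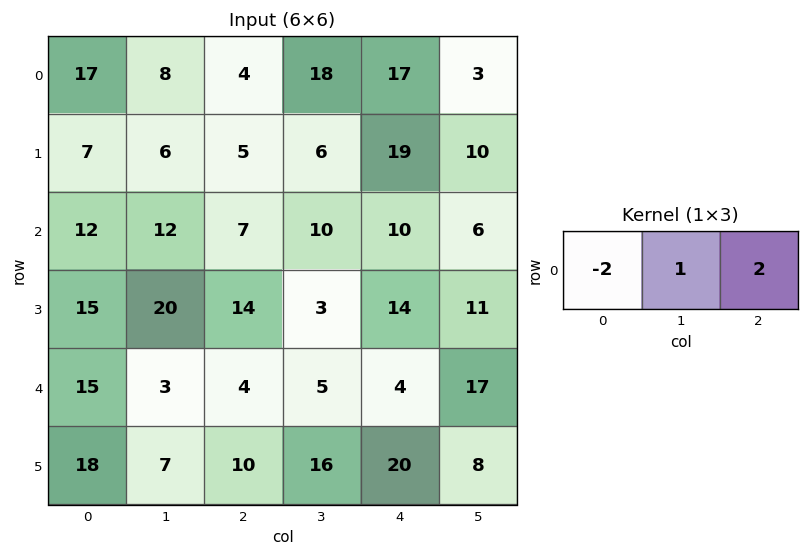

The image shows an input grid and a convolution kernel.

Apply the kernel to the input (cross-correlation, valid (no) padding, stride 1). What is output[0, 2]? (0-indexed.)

The receptive field on the input at this output position is [4 18 17]. Elementwise product with the kernel and sum: 4·-2 + 18·1 + 17·2.

44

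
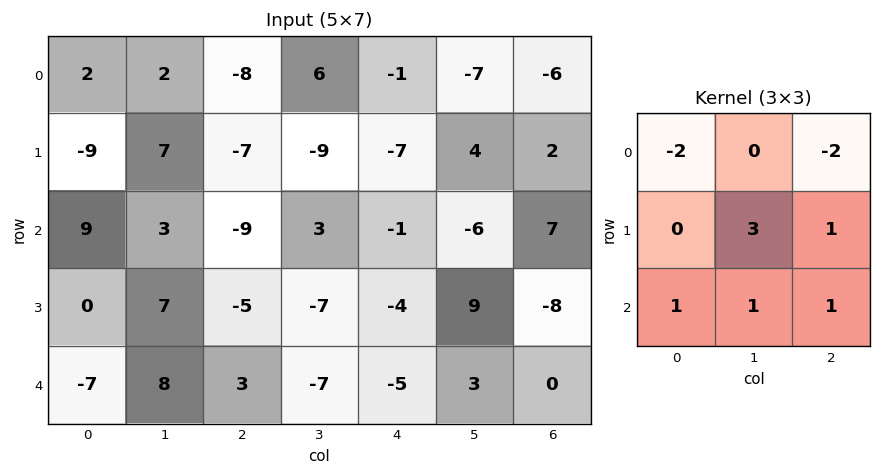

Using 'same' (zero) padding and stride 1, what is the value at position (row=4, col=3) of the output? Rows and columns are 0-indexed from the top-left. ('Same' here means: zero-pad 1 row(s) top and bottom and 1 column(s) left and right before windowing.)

The receptive field on the zero-padded input at this output position is [-5 -7 -4 / 3 -7 -5 / 0 0 0]. Elementwise product with the kernel and sum: -5·-2 + -4·-2 + -7·3 + -5·1 + 0·1 + 0·1 + 0·1.

-8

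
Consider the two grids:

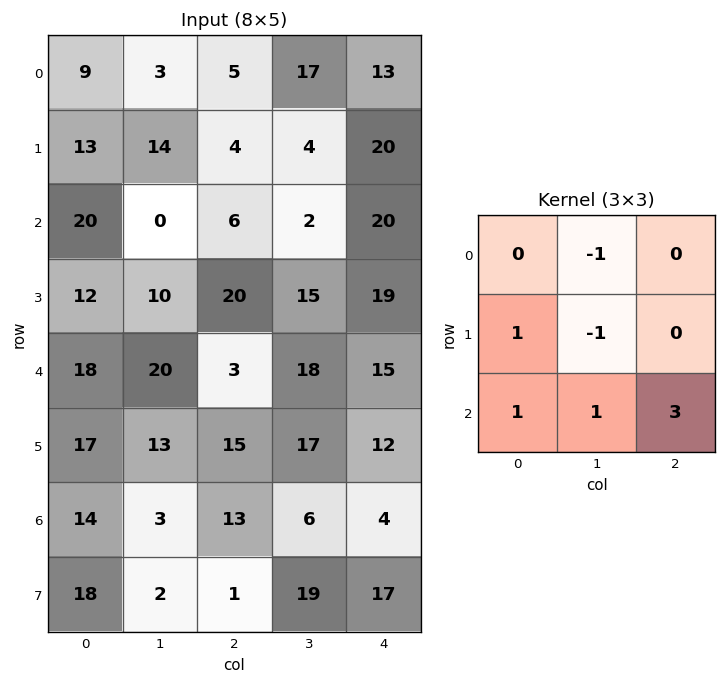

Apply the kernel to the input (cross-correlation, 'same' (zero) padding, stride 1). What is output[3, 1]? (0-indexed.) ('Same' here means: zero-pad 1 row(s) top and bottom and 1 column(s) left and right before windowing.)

49

The receptive field on the zero-padded input at this output position is [20 0 6 / 12 10 20 / 18 20 3]. Elementwise product with the kernel and sum: 0·-1 + 12·1 + 10·-1 + 18·1 + 20·1 + 3·3.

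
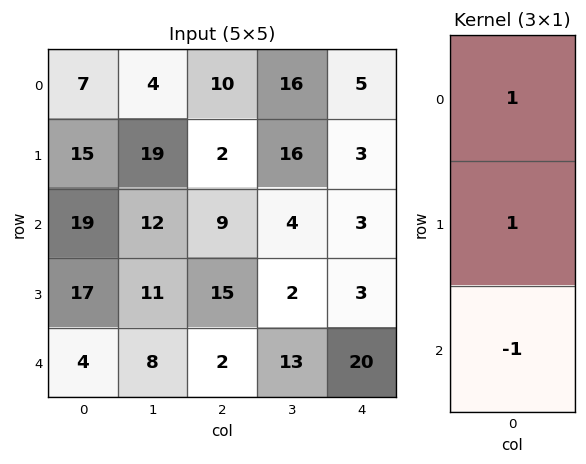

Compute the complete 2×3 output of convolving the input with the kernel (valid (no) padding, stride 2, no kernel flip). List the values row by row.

Output[0,0]: The receptive field on the input at this output position is [7 / 15 / 19]. Elementwise product with the kernel and sum: 7·1 + 15·1 + 19·-1.
Output[0,1]: The receptive field on the input at this output position is [10 / 2 / 9]. Elementwise product with the kernel and sum: 10·1 + 2·1 + 9·-1.

3 3 5
32 22 -14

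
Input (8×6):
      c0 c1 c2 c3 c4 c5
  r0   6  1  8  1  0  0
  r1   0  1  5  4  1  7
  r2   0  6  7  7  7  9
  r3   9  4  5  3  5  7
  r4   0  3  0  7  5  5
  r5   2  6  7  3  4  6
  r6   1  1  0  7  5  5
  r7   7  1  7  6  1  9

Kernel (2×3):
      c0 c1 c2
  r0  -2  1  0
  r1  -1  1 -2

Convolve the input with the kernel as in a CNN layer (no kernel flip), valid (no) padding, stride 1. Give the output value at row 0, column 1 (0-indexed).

The receptive field on the input at this output position is [1 8 1 / 1 5 4]. Elementwise product with the kernel and sum: 1·-2 + 8·1 + 1·-1 + 5·1 + 4·-2.

2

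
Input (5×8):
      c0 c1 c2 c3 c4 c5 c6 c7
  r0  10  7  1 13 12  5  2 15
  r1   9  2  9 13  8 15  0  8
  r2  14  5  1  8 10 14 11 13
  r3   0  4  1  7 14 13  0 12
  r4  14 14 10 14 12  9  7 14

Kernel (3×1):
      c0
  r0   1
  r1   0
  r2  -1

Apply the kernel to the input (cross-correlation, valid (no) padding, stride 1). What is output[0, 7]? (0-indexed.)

The receptive field on the input at this output position is [15 / 8 / 13]. Elementwise product with the kernel and sum: 15·1 + 13·-1.

2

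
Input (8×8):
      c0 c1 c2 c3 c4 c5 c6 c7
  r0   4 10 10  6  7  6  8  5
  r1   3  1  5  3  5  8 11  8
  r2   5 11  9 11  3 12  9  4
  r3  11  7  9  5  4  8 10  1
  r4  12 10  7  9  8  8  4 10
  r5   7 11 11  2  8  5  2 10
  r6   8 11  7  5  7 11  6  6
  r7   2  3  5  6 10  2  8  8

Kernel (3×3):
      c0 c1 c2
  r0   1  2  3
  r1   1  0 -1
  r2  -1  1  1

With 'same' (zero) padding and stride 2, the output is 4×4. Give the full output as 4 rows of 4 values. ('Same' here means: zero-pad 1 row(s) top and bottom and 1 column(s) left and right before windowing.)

Output[0,0]: The receptive field on the zero-padded input at this output position is [0 0 0 / 0 4 10 / 0 3 1]. Elementwise product with the kernel and sum: 0·1 + 0·2 + 0·3 + 0·1 + 10·-1 + 0·-1 + 3·1 + 1·1.
Output[0,1]: The receptive field on the zero-padded input at this output position is [0 0 0 / 10 10 6 / 1 5 3]. Elementwise product with the kernel and sum: 0·1 + 0·2 + 0·3 + 10·1 + 6·-1 + 1·-1 + 5·1 + 3·1.

-6 11 10 12
16 27 43 65
51 43 49 36
41 53 33 58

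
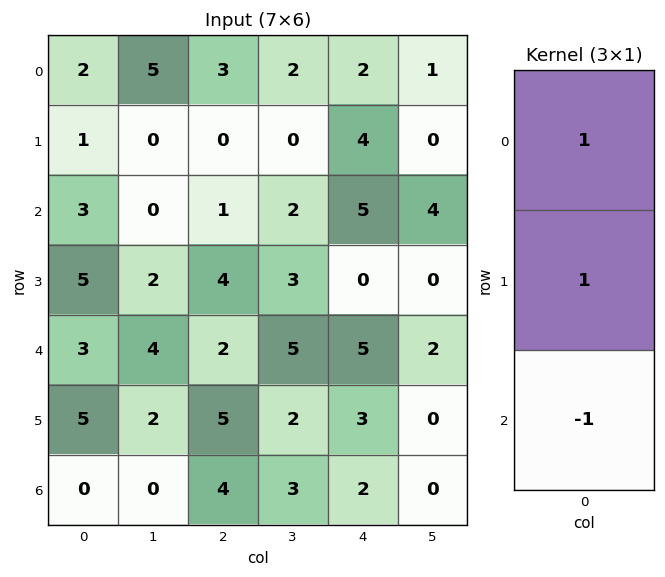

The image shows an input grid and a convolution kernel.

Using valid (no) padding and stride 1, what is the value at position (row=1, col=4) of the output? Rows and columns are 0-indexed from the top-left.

9

The receptive field on the input at this output position is [4 / 5 / 0]. Elementwise product with the kernel and sum: 4·1 + 5·1 + 0·-1.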